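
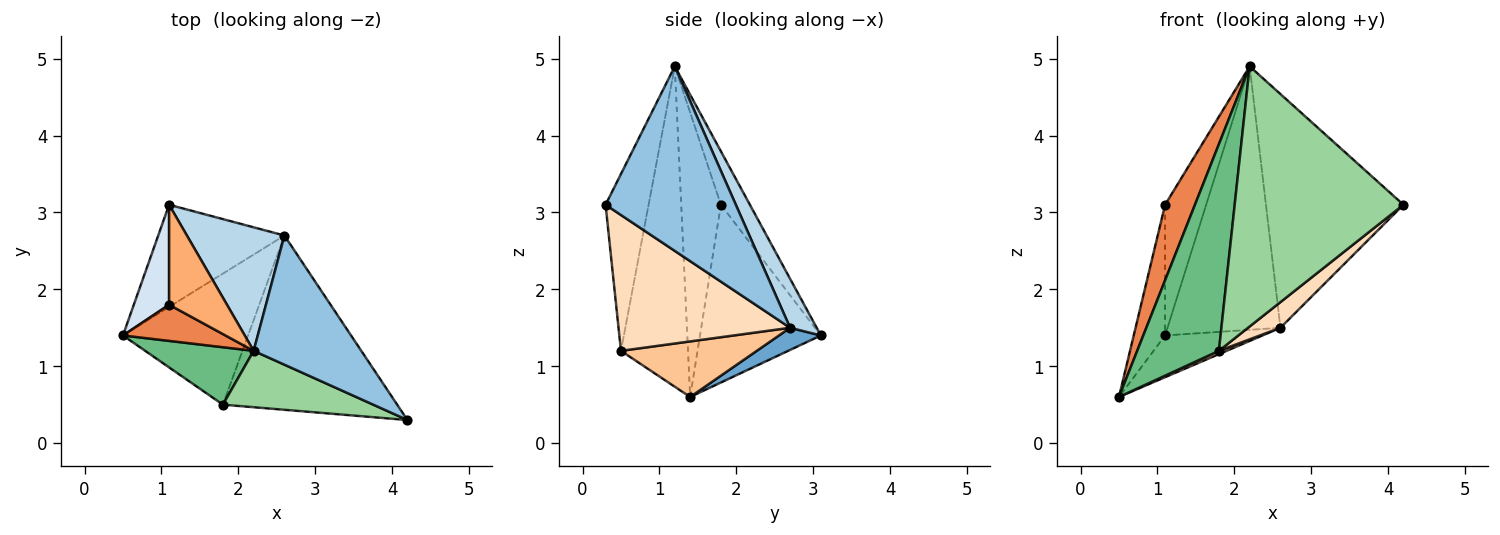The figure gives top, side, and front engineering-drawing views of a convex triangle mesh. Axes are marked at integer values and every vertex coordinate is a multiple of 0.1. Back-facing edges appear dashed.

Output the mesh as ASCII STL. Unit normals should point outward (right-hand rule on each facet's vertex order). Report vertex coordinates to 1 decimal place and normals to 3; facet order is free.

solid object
 facet normal 0.160 0.373 -0.914
  outer loop
   vertex 2.6 2.7 1.5
   vertex 0.5 1.4 0.6
   vertex 1.1 3.1 1.4
  endloop
 endfacet
 facet normal 0.638 0.674 0.372
  outer loop
   vertex 2.6 2.7 1.5
   vertex 2.2 1.2 4.9
   vertex 4.2 0.3 3.1
  endloop
 endfacet
 facet normal 0.208 0.886 0.415
  outer loop
   vertex 2.6 2.7 1.5
   vertex 1.1 3.1 1.4
   vertex 2.2 1.2 4.9
  endloop
 endfacet
 facet normal -0.951 0.247 0.189
  outer loop
   vertex 1.1 1.8 3.1
   vertex 1.1 3.1 1.4
   vertex 0.5 1.4 0.6
  endloop
 endfacet
 facet normal -0.768 -0.578 0.277
  outer loop
   vertex 1.1 1.8 3.1
   vertex 0.5 1.4 0.6
   vertex 2.2 1.2 4.9
  endloop
 endfacet
 facet normal -0.489 0.693 0.530
  outer loop
   vertex 1.1 1.8 3.1
   vertex 2.2 1.2 4.9
   vertex 1.1 3.1 1.4
  endloop
 endfacet
 facet normal 0.406 -0.023 -0.914
  outer loop
   vertex 1.8 0.5 1.2
   vertex 0.5 1.4 0.6
   vertex 2.6 2.7 1.5
  endloop
 endfacet
 facet normal 0.611 -0.115 -0.783
  outer loop
   vertex 1.8 0.5 1.2
   vertex 2.6 2.7 1.5
   vertex 4.2 0.3 3.1
  endloop
 endfacet
 facet normal -0.620 -0.756 0.210
  outer loop
   vertex 1.8 0.5 1.2
   vertex 2.2 1.2 4.9
   vertex 0.5 1.4 0.6
  endloop
 endfacet
 facet normal -0.242 -0.948 0.206
  outer loop
   vertex 1.8 0.5 1.2
   vertex 4.2 0.3 3.1
   vertex 2.2 1.2 4.9
  endloop
 endfacet
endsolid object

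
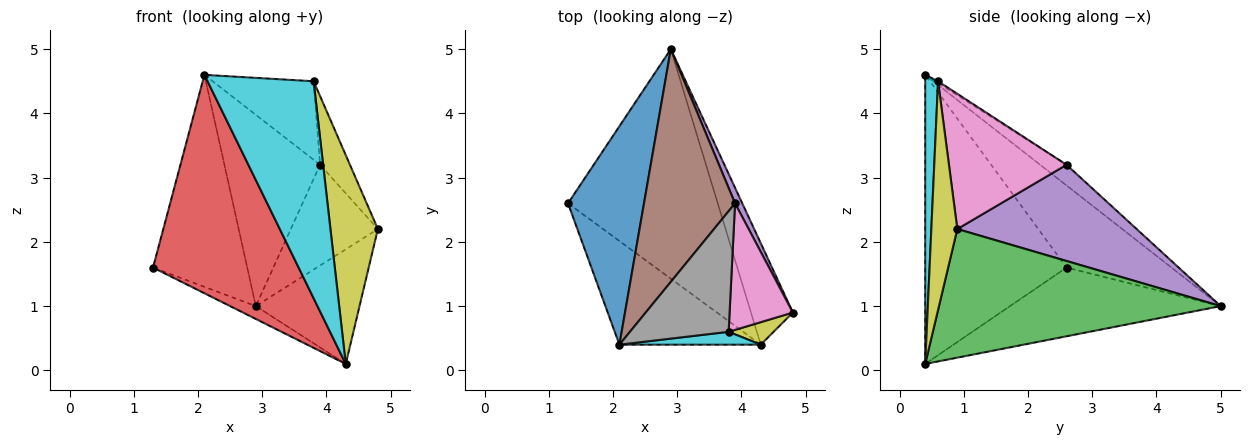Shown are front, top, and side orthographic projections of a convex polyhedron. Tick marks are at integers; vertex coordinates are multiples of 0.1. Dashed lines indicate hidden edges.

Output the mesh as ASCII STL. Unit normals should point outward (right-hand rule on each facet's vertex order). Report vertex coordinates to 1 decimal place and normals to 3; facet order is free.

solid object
 facet normal -0.613 0.550 0.567
  outer loop
   vertex 2.1 0.4 4.6
   vertex 2.9 5.0 1.0
   vertex 1.3 2.6 1.6
  endloop
 endfacet
 facet normal -0.417 0.051 -0.908
  outer loop
   vertex 4.3 0.4 0.1
   vertex 1.3 2.6 1.6
   vertex 2.9 5.0 1.0
  endloop
 endfacet
 facet normal 0.897 0.330 -0.292
  outer loop
   vertex 4.3 0.4 0.1
   vertex 2.9 5.0 1.0
   vertex 4.8 0.9 2.2
  endloop
 endfacet
 facet normal -0.659 -0.679 -0.322
  outer loop
   vertex 4.3 0.4 0.1
   vertex 2.1 0.4 4.6
   vertex 1.3 2.6 1.6
  endloop
 endfacet
 facet normal 0.898 0.436 0.067
  outer loop
   vertex 3.9 2.6 3.2
   vertex 4.8 0.9 2.2
   vertex 2.9 5.0 1.0
  endloop
 endfacet
 facet normal -0.173 0.625 0.761
  outer loop
   vertex 3.9 2.6 3.2
   vertex 2.9 5.0 1.0
   vertex 2.1 0.4 4.6
  endloop
 endfacet
 facet normal 0.883 0.224 0.413
  outer loop
   vertex 3.8 0.6 4.5
   vertex 4.8 0.9 2.2
   vertex 3.9 2.6 3.2
  endloop
 endfacet
 facet normal -0.015 0.545 0.838
  outer loop
   vertex 3.8 0.6 4.5
   vertex 3.9 2.6 3.2
   vertex 2.1 0.4 4.6
  endloop
 endfacet
 facet normal 0.478 -0.873 0.094
  outer loop
   vertex 3.8 0.6 4.5
   vertex 4.3 0.4 0.1
   vertex 4.8 0.9 2.2
  endloop
 endfacet
 facet normal 0.120 -0.991 0.059
  outer loop
   vertex 3.8 0.6 4.5
   vertex 2.1 0.4 4.6
   vertex 4.3 0.4 0.1
  endloop
 endfacet
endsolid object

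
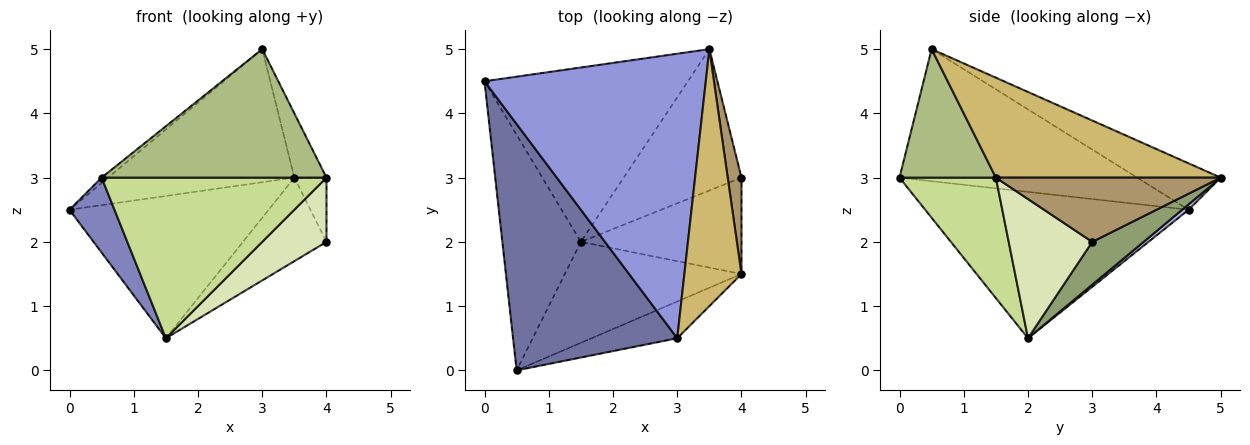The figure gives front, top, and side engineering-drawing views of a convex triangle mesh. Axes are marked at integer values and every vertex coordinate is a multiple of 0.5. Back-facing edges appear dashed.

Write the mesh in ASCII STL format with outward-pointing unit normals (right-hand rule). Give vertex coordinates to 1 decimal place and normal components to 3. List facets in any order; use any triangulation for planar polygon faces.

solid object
 facet normal -0.627 0.017 0.779
  outer loop
   vertex 3.0 0.5 5.0
   vertex 0.0 4.5 2.5
   vertex 0.5 0.0 3.0
  endloop
 endfacet
 facet normal -0.871 -0.149 -0.468
  outer loop
   vertex 1.5 2.0 0.5
   vertex 0.5 0.0 3.0
   vertex 0.0 4.5 2.5
  endloop
 endfacet
 facet normal -0.187 0.416 0.890
  outer loop
   vertex 3.5 5.0 3.0
   vertex 0.0 4.5 2.5
   vertex 3.0 0.5 5.0
  endloop
 endfacet
 facet normal 0.020 0.632 -0.775
  outer loop
   vertex 3.5 5.0 3.0
   vertex 1.5 2.0 0.5
   vertex 0.0 4.5 2.5
  endloop
 endfacet
 facet normal 0.299 0.485 -0.822
  outer loop
   vertex 3.5 5.0 3.0
   vertex 4.0 3.0 2.0
   vertex 1.5 2.0 0.5
  endloop
 endfacet
 facet normal 0.381 -0.889 -0.254
  outer loop
   vertex 4.0 1.5 3.0
   vertex 3.0 0.5 5.0
   vertex 0.5 0.0 3.0
  endloop
 endfacet
 facet normal 0.341 -0.796 -0.500
  outer loop
   vertex 4.0 1.5 3.0
   vertex 0.5 0.0 3.0
   vertex 1.5 2.0 0.5
  endloop
 endfacet
 facet normal 0.585 -0.450 -0.675
  outer loop
   vertex 4.0 1.5 3.0
   vertex 1.5 2.0 0.5
   vertex 4.0 3.0 2.0
  endloop
 endfacet
 facet normal 0.968 0.138 0.208
  outer loop
   vertex 4.0 1.5 3.0
   vertex 4.0 3.0 2.0
   vertex 3.5 5.0 3.0
  endloop
 endfacet
 facet normal 0.862 0.123 0.492
  outer loop
   vertex 4.0 1.5 3.0
   vertex 3.5 5.0 3.0
   vertex 3.0 0.5 5.0
  endloop
 endfacet
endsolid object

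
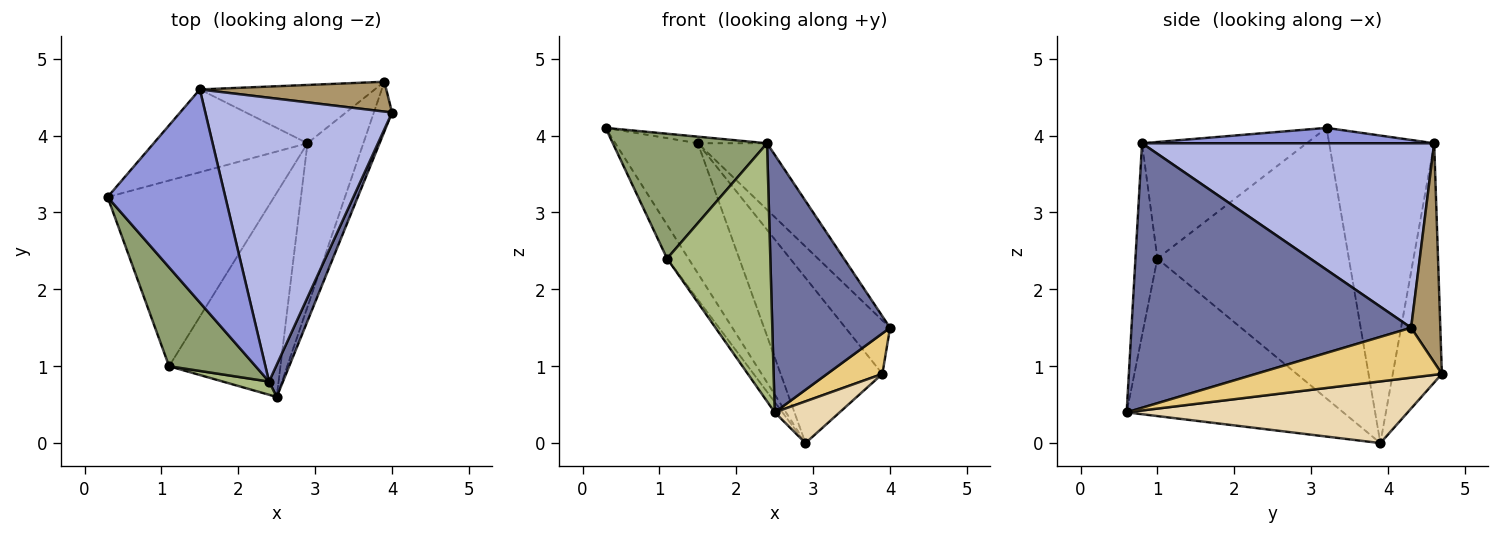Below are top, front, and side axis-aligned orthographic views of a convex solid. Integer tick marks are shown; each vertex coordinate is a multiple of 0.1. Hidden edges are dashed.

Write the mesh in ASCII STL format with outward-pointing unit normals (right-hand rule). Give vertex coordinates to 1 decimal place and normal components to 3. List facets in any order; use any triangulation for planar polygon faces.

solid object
 facet normal 0.921 -0.388 0.048
  outer loop
   vertex 2.4 0.8 3.9
   vertex 2.5 0.6 0.4
   vertex 4.0 4.3 1.5
  endloop
 endfacet
 facet normal -0.732 0.575 -0.366
  outer loop
   vertex 1.5 4.6 3.9
   vertex 2.9 3.9 0.0
   vertex 0.3 3.2 4.1
  endloop
 endfacet
 facet normal 0.129 0.031 0.991
  outer loop
   vertex 1.5 4.6 3.9
   vertex 0.3 3.2 4.1
   vertex 2.4 0.8 3.9
  endloop
 endfacet
 facet normal 0.693 0.164 0.702
  outer loop
   vertex 1.5 4.6 3.9
   vertex 2.4 0.8 3.9
   vertex 4.0 4.3 1.5
  endloop
 endfacet
 facet normal -0.642 -0.601 0.476
  outer loop
   vertex 1.1 1.0 2.4
   vertex 2.4 0.8 3.9
   vertex 0.3 3.2 4.1
  endloop
 endfacet
 facet normal -0.208 -0.977 0.050
  outer loop
   vertex 1.1 1.0 2.4
   vertex 2.5 0.6 0.4
   vertex 2.4 0.8 3.9
  endloop
 endfacet
 facet normal -0.848 0.095 -0.522
  outer loop
   vertex 1.1 1.0 2.4
   vertex 0.3 3.2 4.1
   vertex 2.9 3.9 0.0
  endloop
 endfacet
 facet normal -0.816 0.029 -0.577
  outer loop
   vertex 1.1 1.0 2.4
   vertex 2.9 3.9 0.0
   vertex 2.5 0.6 0.4
  endloop
 endfacet
 facet normal 0.497 0.758 0.423
  outer loop
   vertex 3.9 4.7 0.9
   vertex 1.5 4.6 3.9
   vertex 4.0 4.3 1.5
  endloop
 endfacet
 facet normal -0.414 0.858 -0.303
  outer loop
   vertex 3.9 4.7 0.9
   vertex 2.9 3.9 0.0
   vertex 1.5 4.6 3.9
  endloop
 endfacet
 facet normal 0.905 -0.269 -0.330
  outer loop
   vertex 3.9 4.7 0.9
   vertex 4.0 4.3 1.5
   vertex 2.5 0.6 0.4
  endloop
 endfacet
 facet normal 0.731 -0.169 -0.662
  outer loop
   vertex 3.9 4.7 0.9
   vertex 2.5 0.6 0.4
   vertex 2.9 3.9 0.0
  endloop
 endfacet
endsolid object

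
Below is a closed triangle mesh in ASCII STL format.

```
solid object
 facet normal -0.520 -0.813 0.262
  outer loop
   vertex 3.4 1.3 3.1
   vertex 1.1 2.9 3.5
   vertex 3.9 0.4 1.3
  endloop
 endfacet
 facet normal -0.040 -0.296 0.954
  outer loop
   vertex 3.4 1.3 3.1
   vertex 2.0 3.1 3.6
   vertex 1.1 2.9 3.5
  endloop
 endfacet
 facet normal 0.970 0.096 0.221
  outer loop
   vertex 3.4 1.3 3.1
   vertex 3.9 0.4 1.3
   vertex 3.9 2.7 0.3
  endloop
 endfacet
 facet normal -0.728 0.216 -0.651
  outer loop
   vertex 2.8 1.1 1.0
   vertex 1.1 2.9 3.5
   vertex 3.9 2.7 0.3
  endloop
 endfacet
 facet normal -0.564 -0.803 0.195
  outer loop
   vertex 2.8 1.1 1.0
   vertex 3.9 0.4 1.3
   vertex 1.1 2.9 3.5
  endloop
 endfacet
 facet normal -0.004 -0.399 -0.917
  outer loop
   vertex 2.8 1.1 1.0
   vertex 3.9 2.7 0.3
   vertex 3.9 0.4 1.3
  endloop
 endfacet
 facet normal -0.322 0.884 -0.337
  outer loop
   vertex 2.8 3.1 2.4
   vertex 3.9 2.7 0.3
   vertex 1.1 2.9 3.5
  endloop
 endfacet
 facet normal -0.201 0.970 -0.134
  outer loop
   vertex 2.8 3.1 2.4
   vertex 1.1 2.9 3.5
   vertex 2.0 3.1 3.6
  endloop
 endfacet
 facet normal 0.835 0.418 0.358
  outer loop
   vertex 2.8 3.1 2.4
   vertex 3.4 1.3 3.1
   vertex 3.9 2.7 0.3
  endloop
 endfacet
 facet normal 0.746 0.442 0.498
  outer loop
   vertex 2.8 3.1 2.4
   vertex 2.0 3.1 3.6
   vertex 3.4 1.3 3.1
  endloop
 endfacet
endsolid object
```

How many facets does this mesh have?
10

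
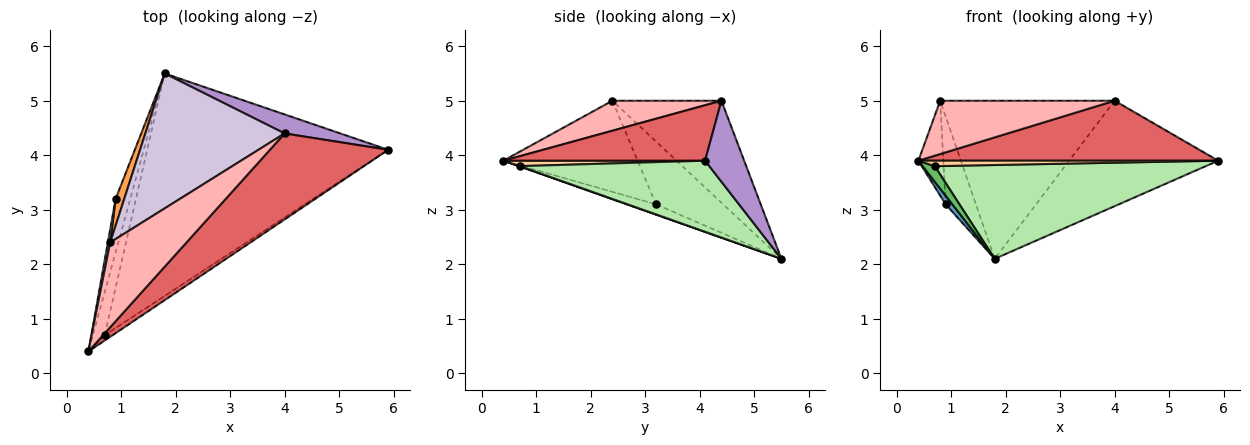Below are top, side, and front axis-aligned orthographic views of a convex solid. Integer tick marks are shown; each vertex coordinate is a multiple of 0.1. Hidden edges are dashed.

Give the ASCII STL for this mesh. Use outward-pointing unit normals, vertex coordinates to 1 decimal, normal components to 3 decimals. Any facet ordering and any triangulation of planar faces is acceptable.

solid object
 facet normal -0.569 -0.130 -0.812
  outer loop
   vertex 0.9 3.2 3.1
   vertex 1.8 5.5 2.1
   vertex 0.4 0.4 3.9
  endloop
 endfacet
 facet normal -0.983 0.183 0.025
  outer loop
   vertex 0.9 3.2 3.1
   vertex 0.4 0.4 3.9
   vertex 0.8 2.4 5.0
  endloop
 endfacet
 facet normal -0.905 0.408 0.124
  outer loop
   vertex 0.9 3.2 3.1
   vertex 0.8 2.4 5.0
   vertex 1.8 5.5 2.1
  endloop
 endfacet
 facet normal 0.433 -0.643 -0.632
  outer loop
   vertex 0.7 0.7 3.8
   vertex 5.9 4.1 3.9
   vertex 0.4 0.4 3.9
  endloop
 endfacet
 facet normal 0.025 -0.339 -0.940
  outer loop
   vertex 0.7 0.7 3.8
   vertex 0.4 0.4 3.9
   vertex 1.8 5.5 2.1
  endloop
 endfacet
 facet normal 0.262 -0.375 -0.889
  outer loop
   vertex 0.7 0.7 3.8
   vertex 1.8 5.5 2.1
   vertex 5.9 4.1 3.9
  endloop
 endfacet
 facet normal 0.359 -0.534 0.766
  outer loop
   vertex 4.0 4.4 5.0
   vertex 0.4 0.4 3.9
   vertex 5.9 4.1 3.9
  endloop
 endfacet
 facet normal 0.316 -0.505 0.803
  outer loop
   vertex 4.0 4.4 5.0
   vertex 0.8 2.4 5.0
   vertex 0.4 0.4 3.9
  endloop
 endfacet
 facet normal 0.250 0.953 0.172
  outer loop
   vertex 4.0 4.4 5.0
   vertex 5.9 4.1 3.9
   vertex 1.8 5.5 2.1
  endloop
 endfacet
 facet normal -0.429 0.687 0.586
  outer loop
   vertex 4.0 4.4 5.0
   vertex 1.8 5.5 2.1
   vertex 0.8 2.4 5.0
  endloop
 endfacet
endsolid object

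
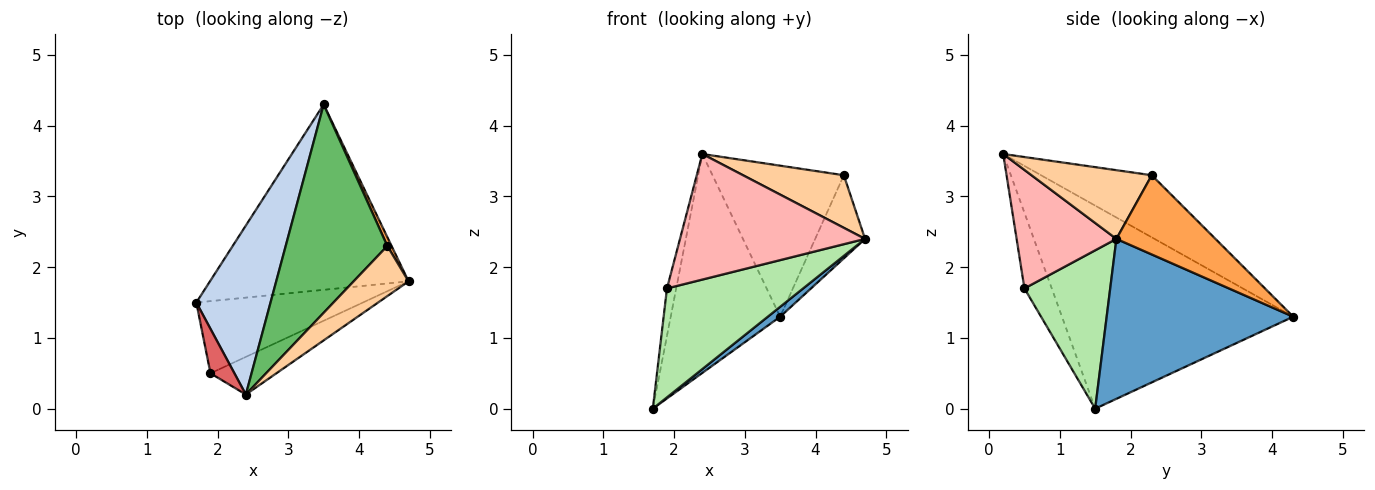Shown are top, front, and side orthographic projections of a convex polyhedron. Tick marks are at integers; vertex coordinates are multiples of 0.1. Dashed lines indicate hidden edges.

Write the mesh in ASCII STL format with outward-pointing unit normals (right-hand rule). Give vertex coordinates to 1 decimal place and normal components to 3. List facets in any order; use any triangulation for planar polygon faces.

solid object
 facet normal 0.627 -0.042 -0.778
  outer loop
   vertex 3.5 4.3 1.3
   vertex 4.7 1.8 2.4
   vertex 1.7 1.5 0.0
  endloop
 endfacet
 facet normal -0.858 0.406 0.314
  outer loop
   vertex 2.4 0.2 3.6
   vertex 3.5 4.3 1.3
   vertex 1.7 1.5 0.0
  endloop
 endfacet
 facet normal 0.892 0.449 0.048
  outer loop
   vertex 4.4 2.3 3.3
   vertex 4.7 1.8 2.4
   vertex 3.5 4.3 1.3
  endloop
 endfacet
 facet normal 0.654 -0.548 0.522
  outer loop
   vertex 4.4 2.3 3.3
   vertex 2.4 0.2 3.6
   vertex 4.7 1.8 2.4
  endloop
 endfacet
 facet normal -0.444 0.526 0.726
  outer loop
   vertex 4.4 2.3 3.3
   vertex 3.5 4.3 1.3
   vertex 2.4 0.2 3.6
  endloop
 endfacet
 facet normal 0.465 -0.738 -0.489
  outer loop
   vertex 1.9 0.5 1.7
   vertex 1.7 1.5 0.0
   vertex 4.7 1.8 2.4
  endloop
 endfacet
 facet normal -0.907 0.307 0.287
  outer loop
   vertex 1.9 0.5 1.7
   vertex 2.4 0.2 3.6
   vertex 1.7 1.5 0.0
  endloop
 endfacet
 facet normal 0.459 -0.851 -0.255
  outer loop
   vertex 1.9 0.5 1.7
   vertex 4.7 1.8 2.4
   vertex 2.4 0.2 3.6
  endloop
 endfacet
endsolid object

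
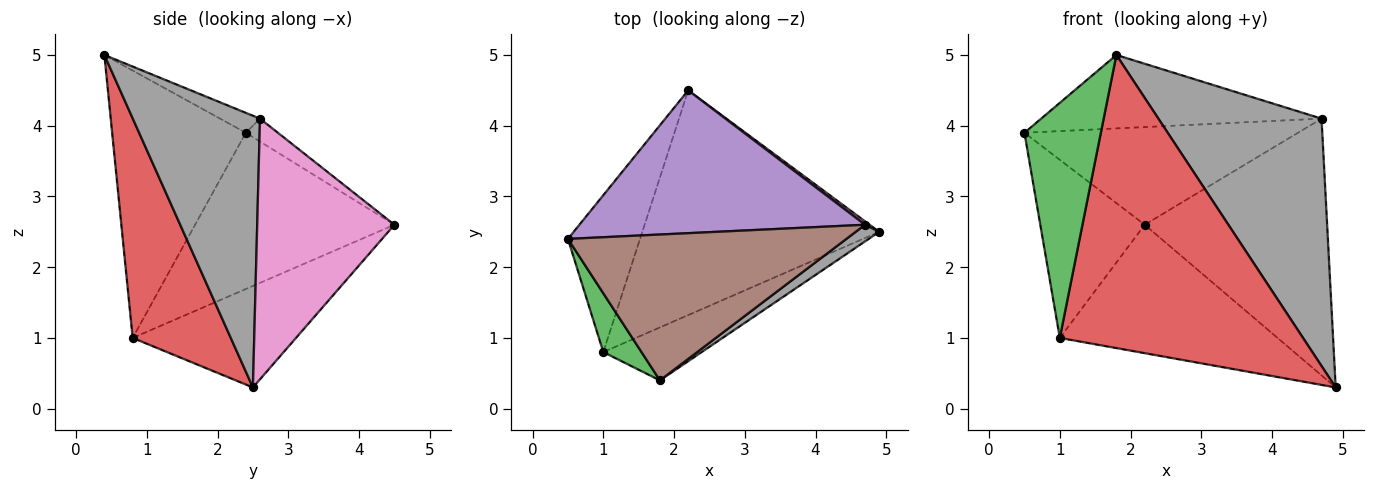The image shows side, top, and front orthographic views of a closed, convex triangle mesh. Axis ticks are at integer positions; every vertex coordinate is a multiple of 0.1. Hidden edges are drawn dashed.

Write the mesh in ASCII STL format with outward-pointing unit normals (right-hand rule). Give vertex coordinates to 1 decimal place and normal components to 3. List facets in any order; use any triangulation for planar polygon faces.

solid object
 facet normal -0.820 0.430 -0.378
  outer loop
   vertex 1.0 0.8 1.0
   vertex 0.5 2.4 3.9
   vertex 2.2 4.5 2.6
  endloop
 endfacet
 facet normal -0.349 0.465 -0.814
  outer loop
   vertex 1.0 0.8 1.0
   vertex 2.2 4.5 2.6
   vertex 4.9 2.5 0.3
  endloop
 endfacet
 facet normal -0.862 -0.492 0.123
  outer loop
   vertex 1.0 0.8 1.0
   vertex 1.8 0.4 5.0
   vertex 0.5 2.4 3.9
  endloop
 endfacet
 facet normal 0.369 -0.915 -0.165
  outer loop
   vertex 1.0 0.8 1.0
   vertex 4.9 2.5 0.3
   vertex 1.8 0.4 5.0
  endloop
 endfacet
 facet normal -0.066 0.563 0.824
  outer loop
   vertex 4.7 2.6 4.1
   vertex 2.2 4.5 2.6
   vertex 0.5 2.4 3.9
  endloop
 endfacet
 facet normal -0.064 0.449 0.891
  outer loop
   vertex 4.7 2.6 4.1
   vertex 0.5 2.4 3.9
   vertex 1.8 0.4 5.0
  endloop
 endfacet
 facet normal 0.601 0.799 0.011
  outer loop
   vertex 4.7 2.6 4.1
   vertex 4.9 2.5 0.3
   vertex 2.2 4.5 2.6
  endloop
 endfacet
 facet normal 0.614 -0.788 0.053
  outer loop
   vertex 4.7 2.6 4.1
   vertex 1.8 0.4 5.0
   vertex 4.9 2.5 0.3
  endloop
 endfacet
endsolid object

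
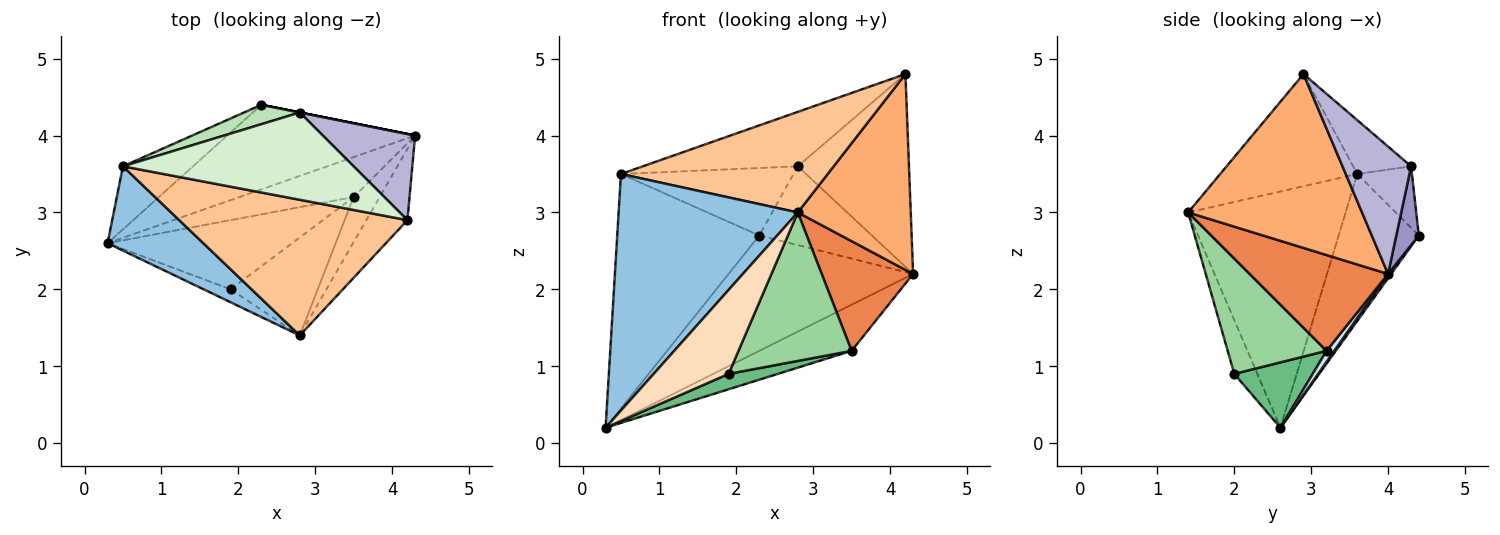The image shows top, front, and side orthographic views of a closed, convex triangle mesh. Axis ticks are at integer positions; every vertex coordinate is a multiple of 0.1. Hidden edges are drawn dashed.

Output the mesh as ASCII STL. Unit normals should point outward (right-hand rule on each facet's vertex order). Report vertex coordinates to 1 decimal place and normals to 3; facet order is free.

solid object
 facet normal 0.013 0.806 -0.591
  outer loop
   vertex 2.3 4.4 2.7
   vertex 4.3 4.0 2.2
   vertex 0.3 2.6 0.2
  endloop
 endfacet
 facet normal -0.638 -0.726 0.259
  outer loop
   vertex 0.5 3.6 3.5
   vertex 0.3 2.6 0.2
   vertex 2.8 1.4 3.0
  endloop
 endfacet
 facet normal -0.478 0.848 -0.228
  outer loop
   vertex 0.5 3.6 3.5
   vertex 2.3 4.4 2.7
   vertex 0.3 2.6 0.2
  endloop
 endfacet
 facet normal 0.063 0.754 -0.654
  outer loop
   vertex 3.5 3.2 1.2
   vertex 0.3 2.6 0.2
   vertex 4.3 4.0 2.2
  endloop
 endfacet
 facet normal 0.814 -0.537 -0.221
  outer loop
   vertex 3.5 3.2 1.2
   vertex 4.3 4.0 2.2
   vertex 2.8 1.4 3.0
  endloop
 endfacet
 facet normal 0.823 -0.534 -0.194
  outer loop
   vertex 4.2 2.9 4.8
   vertex 2.8 1.4 3.0
   vertex 4.3 4.0 2.2
  endloop
 endfacet
 facet normal -0.367 -0.554 0.747
  outer loop
   vertex 4.2 2.9 4.8
   vertex 0.5 3.6 3.5
   vertex 2.8 1.4 3.0
  endloop
 endfacet
 facet normal -0.291 -0.946 -0.145
  outer loop
   vertex 1.9 2.0 0.9
   vertex 2.8 1.4 3.0
   vertex 0.3 2.6 0.2
  endloop
 endfacet
 facet normal 0.327 -0.205 -0.923
  outer loop
   vertex 1.9 2.0 0.9
   vertex 0.3 2.6 0.2
   vertex 3.5 3.2 1.2
  endloop
 endfacet
 facet normal 0.589 -0.674 -0.445
  outer loop
   vertex 1.9 2.0 0.9
   vertex 3.5 3.2 1.2
   vertex 2.8 1.4 3.0
  endloop
 endfacet
 facet normal -0.291 0.919 0.264
  outer loop
   vertex 2.8 4.3 3.6
   vertex 2.3 4.4 2.7
   vertex 0.5 3.6 3.5
  endloop
 endfacet
 facet normal -0.194 0.519 0.832
  outer loop
   vertex 2.8 4.3 3.6
   vertex 0.5 3.6 3.5
   vertex 4.2 2.9 4.8
  endloop
 endfacet
 facet normal 0.196 0.981 0.000
  outer loop
   vertex 2.8 4.3 3.6
   vertex 4.3 4.0 2.2
   vertex 2.3 4.4 2.7
  endloop
 endfacet
 facet normal 0.491 0.795 0.355
  outer loop
   vertex 2.8 4.3 3.6
   vertex 4.2 2.9 4.8
   vertex 4.3 4.0 2.2
  endloop
 endfacet
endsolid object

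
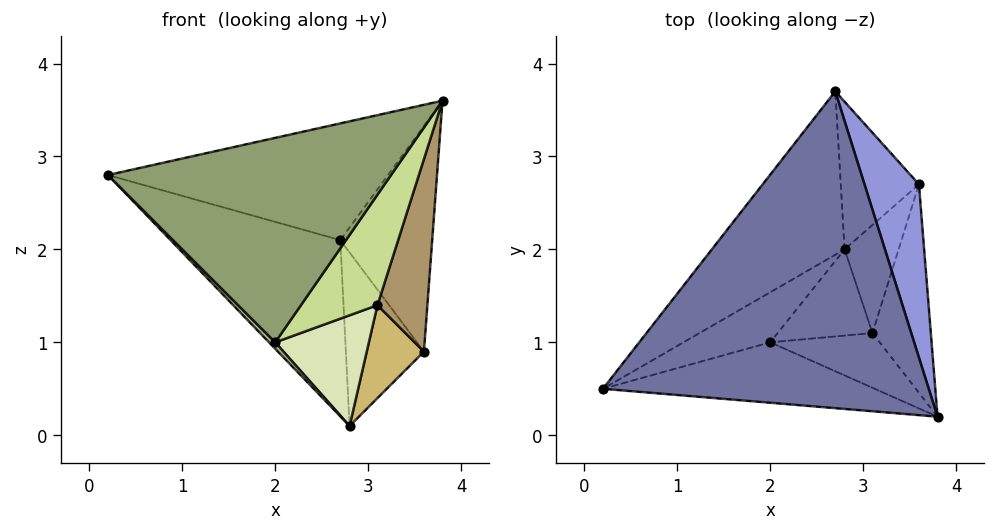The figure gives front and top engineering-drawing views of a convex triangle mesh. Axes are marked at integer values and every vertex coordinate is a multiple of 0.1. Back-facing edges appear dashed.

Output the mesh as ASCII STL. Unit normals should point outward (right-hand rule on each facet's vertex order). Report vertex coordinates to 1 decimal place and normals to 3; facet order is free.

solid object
 facet normal -0.177 0.340 0.924
  outer loop
   vertex 2.7 3.7 2.1
   vertex 0.2 0.5 2.8
   vertex 3.8 0.2 3.6
  endloop
 endfacet
 facet normal -0.749 0.486 -0.451
  outer loop
   vertex 2.8 2.0 0.1
   vertex 0.2 0.5 2.8
   vertex 2.7 3.7 2.1
  endloop
 endfacet
 facet normal 0.861 0.403 0.310
  outer loop
   vertex 3.6 2.7 0.9
   vertex 2.7 3.7 2.1
   vertex 3.8 0.2 3.6
  endloop
 endfacet
 facet normal -0.018 0.761 -0.648
  outer loop
   vertex 3.6 2.7 0.9
   vertex 2.8 2.0 0.1
   vertex 2.7 3.7 2.1
  endloop
 endfacet
 facet normal -0.017 -0.959 -0.283
  outer loop
   vertex 2.0 1.0 1.0
   vertex 3.8 0.2 3.6
   vertex 0.2 0.5 2.8
  endloop
 endfacet
 facet normal -0.691 -0.092 -0.717
  outer loop
   vertex 2.0 1.0 1.0
   vertex 0.2 0.5 2.8
   vertex 2.8 2.0 0.1
  endloop
 endfacet
 facet normal 0.236 -0.871 -0.431
  outer loop
   vertex 3.1 1.1 1.4
   vertex 3.8 0.2 3.6
   vertex 2.0 1.0 1.0
  endloop
 endfacet
 facet normal 0.283 -0.757 -0.589
  outer loop
   vertex 3.1 1.1 1.4
   vertex 2.0 1.0 1.0
   vertex 2.8 2.0 0.1
  endloop
 endfacet
 facet normal 0.821 -0.388 -0.420
  outer loop
   vertex 3.1 1.1 1.4
   vertex 3.6 2.7 0.9
   vertex 3.8 0.2 3.6
  endloop
 endfacet
 facet normal 0.799 -0.392 -0.456
  outer loop
   vertex 3.1 1.1 1.4
   vertex 2.8 2.0 0.1
   vertex 3.6 2.7 0.9
  endloop
 endfacet
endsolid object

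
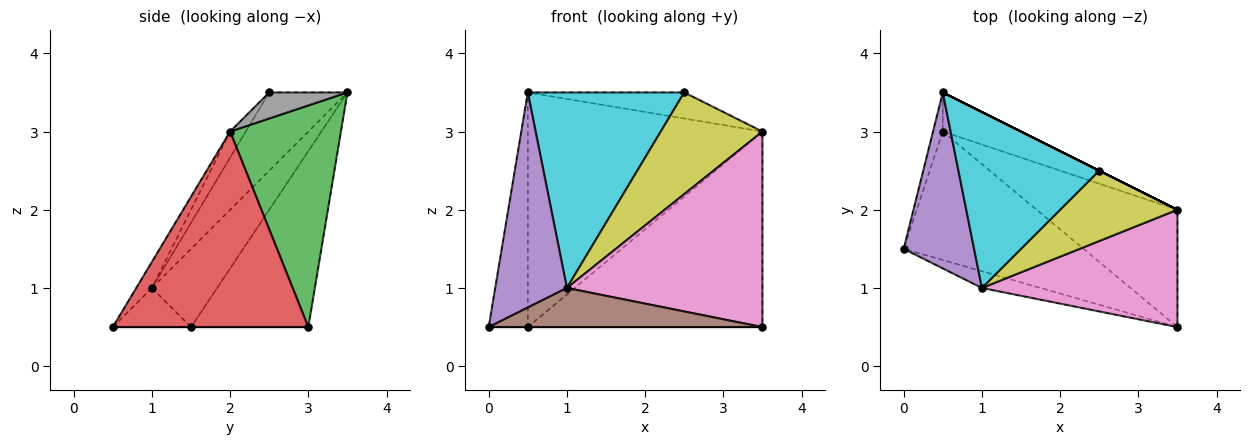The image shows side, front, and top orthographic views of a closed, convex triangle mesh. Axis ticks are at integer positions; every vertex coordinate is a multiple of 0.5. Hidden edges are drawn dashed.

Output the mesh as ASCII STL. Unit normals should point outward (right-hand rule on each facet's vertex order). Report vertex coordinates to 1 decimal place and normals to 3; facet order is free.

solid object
 facet normal -0.947 0.316 -0.053
  outer loop
   vertex 0.5 3.0 0.5
   vertex 0.0 1.5 0.5
   vertex 0.5 3.5 3.5
  endloop
 endfacet
 facet normal 0.000 0.000 -1.000
  outer loop
   vertex 0.5 3.0 0.5
   vertex 3.5 0.5 0.5
   vertex 0.0 1.5 0.5
  endloop
 endfacet
 facet normal 0.422 0.894 -0.149
  outer loop
   vertex 0.5 3.0 0.5
   vertex 0.5 3.5 3.5
   vertex 3.5 2.0 3.0
  endloop
 endfacet
 facet normal 0.581 0.698 -0.419
  outer loop
   vertex 0.5 3.0 0.5
   vertex 3.5 2.0 3.0
   vertex 3.5 0.5 0.5
  endloop
 endfacet
 facet normal -0.575 -0.633 0.518
  outer loop
   vertex 1.0 1.0 1.0
   vertex 0.5 3.5 3.5
   vertex 0.0 1.5 0.5
  endloop
 endfacet
 facet normal -0.254 -0.889 -0.381
  outer loop
   vertex 1.0 1.0 1.0
   vertex 0.0 1.5 0.5
   vertex 3.5 0.5 0.5
  endloop
 endfacet
 facet normal -0.068 -0.855 0.513
  outer loop
   vertex 1.0 1.0 1.0
   vertex 3.5 0.5 0.5
   vertex 3.5 2.0 3.0
  endloop
 endfacet
 facet normal 0.447 0.894 0.000
  outer loop
   vertex 2.5 2.5 3.5
   vertex 3.5 2.0 3.0
   vertex 0.5 3.5 3.5
  endloop
 endfacet
 facet normal -0.125 -0.816 0.565
  outer loop
   vertex 2.5 2.5 3.5
   vertex 1.0 1.0 1.0
   vertex 3.5 2.0 3.0
  endloop
 endfacet
 facet normal -0.348 -0.697 0.627
  outer loop
   vertex 2.5 2.5 3.5
   vertex 0.5 3.5 3.5
   vertex 1.0 1.0 1.0
  endloop
 endfacet
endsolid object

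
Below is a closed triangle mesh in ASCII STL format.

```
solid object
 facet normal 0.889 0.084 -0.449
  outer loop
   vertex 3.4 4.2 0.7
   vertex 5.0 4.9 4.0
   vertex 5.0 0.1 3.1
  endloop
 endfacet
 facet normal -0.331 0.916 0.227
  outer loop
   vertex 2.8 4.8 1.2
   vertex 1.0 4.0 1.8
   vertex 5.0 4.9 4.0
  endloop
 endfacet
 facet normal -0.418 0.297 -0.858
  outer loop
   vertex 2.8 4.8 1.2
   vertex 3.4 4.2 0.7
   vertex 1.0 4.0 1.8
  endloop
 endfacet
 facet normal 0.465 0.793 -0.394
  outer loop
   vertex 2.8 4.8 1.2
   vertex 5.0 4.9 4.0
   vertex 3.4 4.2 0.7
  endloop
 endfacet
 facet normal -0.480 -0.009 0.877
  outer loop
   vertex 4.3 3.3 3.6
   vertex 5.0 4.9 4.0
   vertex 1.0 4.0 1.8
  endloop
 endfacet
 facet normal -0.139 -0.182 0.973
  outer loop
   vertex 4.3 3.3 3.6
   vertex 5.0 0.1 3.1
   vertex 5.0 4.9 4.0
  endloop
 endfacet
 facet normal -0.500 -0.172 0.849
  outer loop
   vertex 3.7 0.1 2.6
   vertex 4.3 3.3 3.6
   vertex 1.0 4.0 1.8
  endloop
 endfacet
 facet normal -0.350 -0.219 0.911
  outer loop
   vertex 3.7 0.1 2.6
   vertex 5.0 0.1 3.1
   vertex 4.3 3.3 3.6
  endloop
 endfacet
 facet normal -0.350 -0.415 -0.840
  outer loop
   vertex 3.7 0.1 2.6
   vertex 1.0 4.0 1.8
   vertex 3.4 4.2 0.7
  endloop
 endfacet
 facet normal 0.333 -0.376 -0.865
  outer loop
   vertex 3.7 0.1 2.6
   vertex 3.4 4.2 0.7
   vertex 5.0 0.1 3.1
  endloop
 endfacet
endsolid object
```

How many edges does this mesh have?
15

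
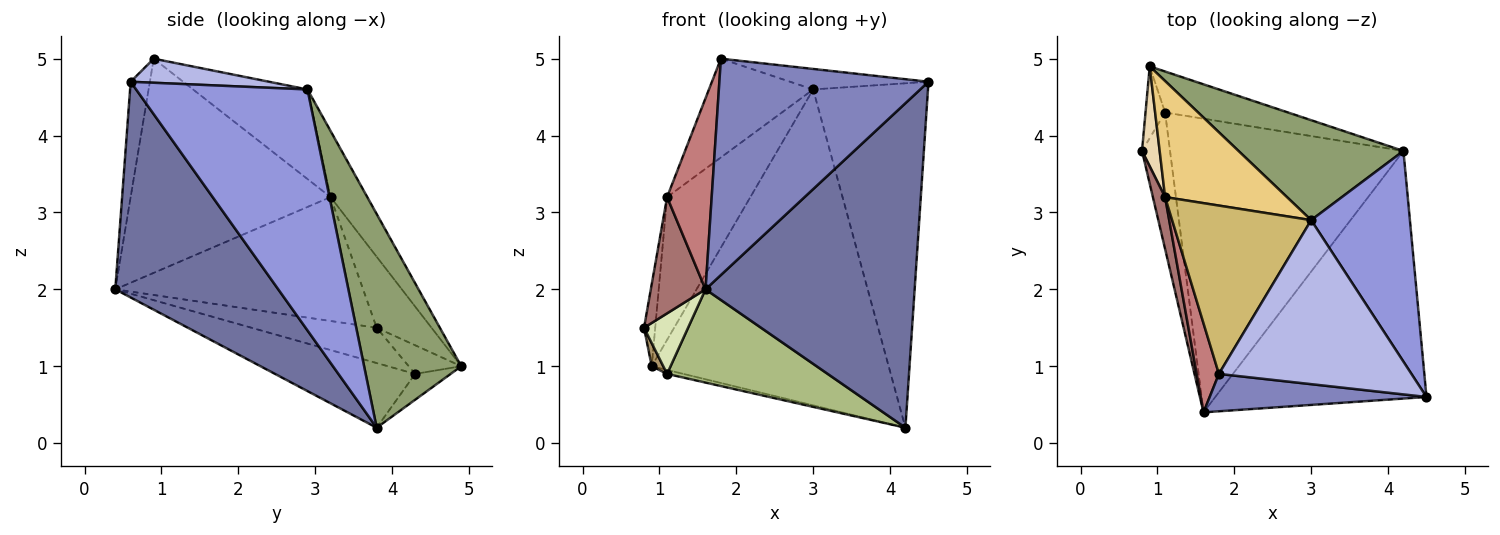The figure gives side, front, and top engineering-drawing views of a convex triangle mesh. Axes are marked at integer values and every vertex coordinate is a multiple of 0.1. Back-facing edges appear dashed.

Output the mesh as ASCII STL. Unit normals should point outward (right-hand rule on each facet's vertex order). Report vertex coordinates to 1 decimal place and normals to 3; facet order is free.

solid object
 facet normal 0.527 -0.676 -0.516
  outer loop
   vertex 1.6 0.4 2.0
   vertex 4.2 3.8 0.2
   vertex 4.5 0.6 4.7
  endloop
 endfacet
 facet normal -0.090 -0.981 0.170
  outer loop
   vertex 1.8 0.9 5.0
   vertex 1.6 0.4 2.0
   vertex 4.5 0.6 4.7
  endloop
 endfacet
 facet normal 0.786 0.527 0.322
  outer loop
   vertex 3.0 2.9 4.6
   vertex 4.5 0.6 4.7
   vertex 4.2 3.8 0.2
  endloop
 endfacet
 facet normal 0.123 0.123 0.985
  outer loop
   vertex 3.0 2.9 4.6
   vertex 1.8 0.9 5.0
   vertex 4.5 0.6 4.7
  endloop
 endfacet
 facet normal 0.364 0.888 0.281
  outer loop
   vertex 0.9 4.9 1.0
   vertex 3.0 2.9 4.6
   vertex 4.2 3.8 0.2
  endloop
 endfacet
 facet normal -0.255 -0.293 -0.922
  outer loop
   vertex 1.1 4.3 0.9
   vertex 4.2 3.8 0.2
   vertex 1.6 0.4 2.0
  endloop
 endfacet
 facet normal -0.205 0.094 -0.974
  outer loop
   vertex 1.1 4.3 0.9
   vertex 0.9 4.9 1.0
   vertex 4.2 3.8 0.2
  endloop
 endfacet
 facet normal -0.755 -0.266 -0.599
  outer loop
   vertex 1.1 4.3 0.9
   vertex 1.6 0.4 2.0
   vertex 0.8 3.8 1.5
  endloop
 endfacet
 facet normal -0.813 -0.178 -0.555
  outer loop
   vertex 1.1 4.3 0.9
   vertex 0.8 3.8 1.5
   vertex 0.9 4.9 1.0
  endloop
 endfacet
 facet normal -0.486 0.442 0.754
  outer loop
   vertex 1.1 3.2 3.2
   vertex 1.8 0.9 5.0
   vertex 3.0 2.9 4.6
  endloop
 endfacet
 facet normal -0.324 0.734 0.597
  outer loop
   vertex 1.1 3.2 3.2
   vertex 3.0 2.9 4.6
   vertex 0.9 4.9 1.0
  endloop
 endfacet
 facet normal -0.952 0.194 0.236
  outer loop
   vertex 1.1 3.2 3.2
   vertex 0.9 4.9 1.0
   vertex 0.8 3.8 1.5
  endloop
 endfacet
 facet normal -0.972 -0.215 0.096
  outer loop
   vertex 1.1 3.2 3.2
   vertex 0.8 3.8 1.5
   vertex 1.6 0.4 2.0
  endloop
 endfacet
 facet normal -0.971 -0.217 0.101
  outer loop
   vertex 1.1 3.2 3.2
   vertex 1.6 0.4 2.0
   vertex 1.8 0.9 5.0
  endloop
 endfacet
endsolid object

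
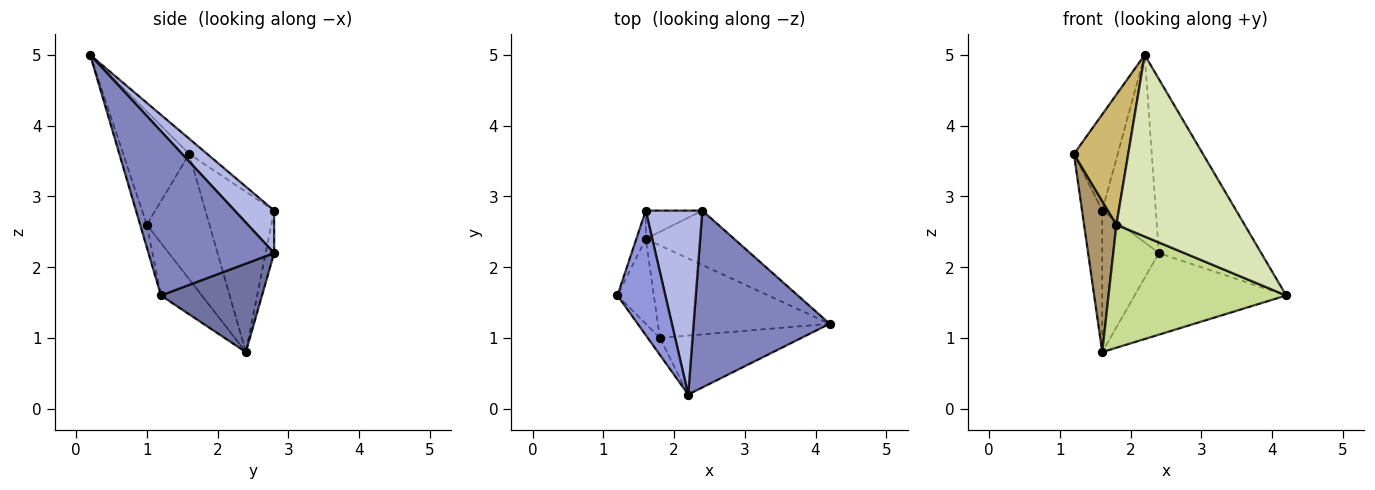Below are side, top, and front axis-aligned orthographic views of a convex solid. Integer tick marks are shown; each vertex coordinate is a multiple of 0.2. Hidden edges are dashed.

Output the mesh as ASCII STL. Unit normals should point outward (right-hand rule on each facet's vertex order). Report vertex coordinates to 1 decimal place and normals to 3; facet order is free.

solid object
 facet normal 0.485 0.728 -0.485
  outer loop
   vertex 1.6 2.4 0.8
   vertex 2.4 2.8 2.2
   vertex 4.2 1.2 1.6
  endloop
 endfacet
 facet normal 0.652 0.532 0.540
  outer loop
   vertex 2.2 0.2 5.0
   vertex 4.2 1.2 1.6
   vertex 2.4 2.8 2.2
  endloop
 endfacet
 facet normal -0.244 0.593 0.767
  outer loop
   vertex 1.6 2.8 2.8
   vertex 1.2 1.6 3.6
   vertex 2.2 0.2 5.0
  endloop
 endfacet
 facet normal 0.465 0.632 0.620
  outer loop
   vertex 1.6 2.8 2.8
   vertex 2.2 0.2 5.0
   vertex 2.4 2.8 2.2
  endloop
 endfacet
 facet normal -0.958 0.282 -0.056
  outer loop
   vertex 1.6 2.8 2.8
   vertex 1.6 2.4 0.8
   vertex 1.2 1.6 3.6
  endloop
 endfacet
 facet normal -0.146 0.970 -0.194
  outer loop
   vertex 1.6 2.8 2.8
   vertex 2.4 2.8 2.2
   vertex 1.6 2.4 0.8
  endloop
 endfacet
 facet normal -0.181 -0.786 -0.591
  outer loop
   vertex 1.8 1.0 2.6
   vertex 1.6 2.4 0.8
   vertex 4.2 1.2 1.6
  endloop
 endfacet
 facet normal -0.049 -0.950 -0.308
  outer loop
   vertex 1.8 1.0 2.6
   vertex 4.2 1.2 1.6
   vertex 2.2 0.2 5.0
  endloop
 endfacet
 facet normal -0.860 -0.444 -0.250
  outer loop
   vertex 1.8 1.0 2.6
   vertex 1.2 1.6 3.6
   vertex 1.6 2.4 0.8
  endloop
 endfacet
 facet normal -0.770 -0.633 -0.083
  outer loop
   vertex 1.8 1.0 2.6
   vertex 2.2 0.2 5.0
   vertex 1.2 1.6 3.6
  endloop
 endfacet
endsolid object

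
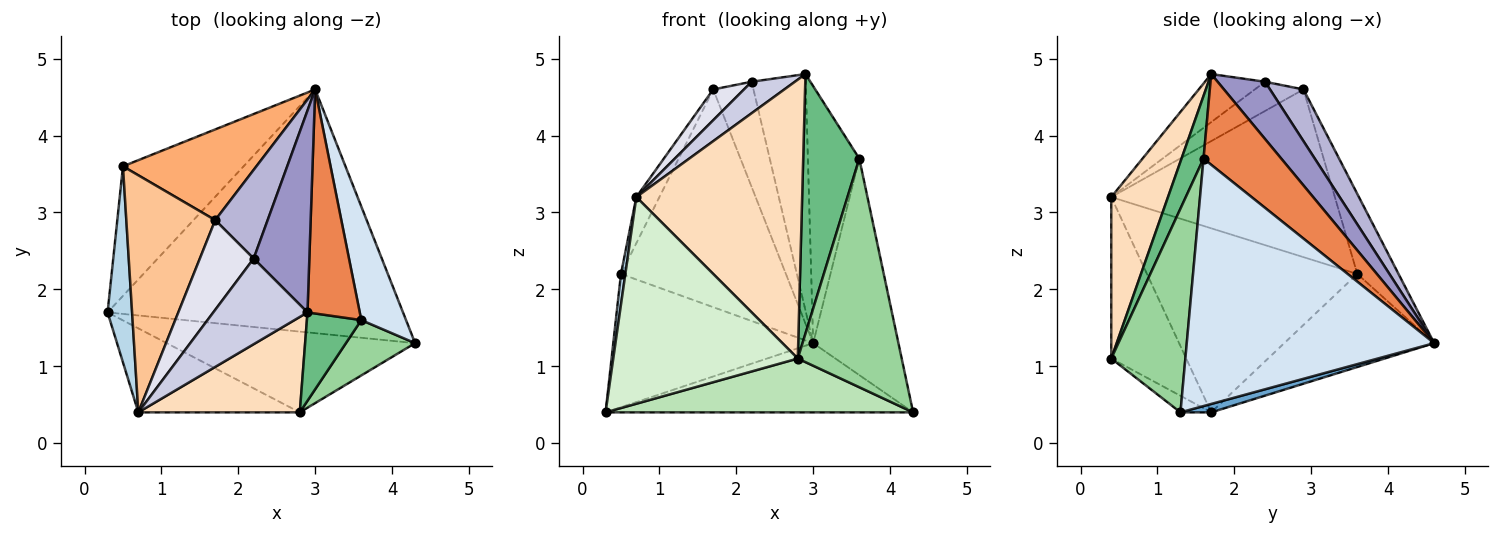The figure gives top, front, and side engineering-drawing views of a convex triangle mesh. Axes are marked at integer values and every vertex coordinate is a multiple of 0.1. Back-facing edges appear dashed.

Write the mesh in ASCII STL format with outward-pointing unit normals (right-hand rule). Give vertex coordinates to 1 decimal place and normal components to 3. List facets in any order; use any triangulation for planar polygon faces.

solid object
 facet normal 0.027 0.273 -0.962
  outer loop
   vertex 3.0 4.6 1.3
   vertex 4.3 1.3 0.4
   vertex 0.3 1.7 0.4
  endloop
 endfacet
 facet normal -0.474 0.631 -0.614
  outer loop
   vertex 0.5 3.6 2.2
   vertex 3.0 4.6 1.3
   vertex 0.3 1.7 0.4
  endloop
 endfacet
 facet normal -0.991 -0.021 0.132
  outer loop
   vertex 0.7 0.4 3.2
   vertex 0.5 3.6 2.2
   vertex 0.3 1.7 0.4
  endloop
 endfacet
 facet normal 0.932 0.321 0.168
  outer loop
   vertex 3.6 1.6 3.7
   vertex 4.3 1.3 0.4
   vertex 3.0 4.6 1.3
  endloop
 endfacet
 facet normal 0.752 0.497 0.433
  outer loop
   vertex 3.6 1.6 3.7
   vertex 3.0 4.6 1.3
   vertex 2.9 1.7 4.8
  endloop
 endfacet
 facet normal -0.225 0.899 0.375
  outer loop
   vertex 1.7 2.9 4.6
   vertex 3.0 4.6 1.3
   vertex 0.5 3.6 2.2
  endloop
 endfacet
 facet normal -0.880 0.091 0.466
  outer loop
   vertex 1.7 2.9 4.6
   vertex 0.5 3.6 2.2
   vertex 0.7 0.4 3.2
  endloop
 endfacet
 facet normal 0.308 -0.900 0.308
  outer loop
   vertex 2.8 0.4 1.1
   vertex 2.9 1.7 4.8
   vertex 0.7 0.4 3.2
  endloop
 endfacet
 facet normal 0.348 -0.887 0.302
  outer loop
   vertex 2.8 0.4 1.1
   vertex 3.6 1.6 3.7
   vertex 2.9 1.7 4.8
  endloop
 endfacet
 facet normal 0.570 -0.799 0.193
  outer loop
   vertex 2.8 0.4 1.1
   vertex 4.3 1.3 0.4
   vertex 3.6 1.6 3.7
  endloop
 endfacet
 facet normal -0.055 -0.554 -0.831
  outer loop
   vertex 2.8 0.4 1.1
   vertex 0.3 1.7 0.4
   vertex 4.3 1.3 0.4
  endloop
 endfacet
 facet normal -0.352 -0.867 -0.352
  outer loop
   vertex 2.8 0.4 1.1
   vertex 0.7 0.4 3.2
   vertex 0.3 1.7 0.4
  endloop
 endfacet
 facet normal 0.555 0.632 0.540
  outer loop
   vertex 2.2 2.4 4.7
   vertex 2.9 1.7 4.8
   vertex 3.0 4.6 1.3
  endloop
 endfacet
 facet normal 0.537 0.645 0.544
  outer loop
   vertex 2.2 2.4 4.7
   vertex 3.0 4.6 1.3
   vertex 1.7 2.9 4.6
  endloop
 endfacet
 facet normal -0.432 -0.311 0.847
  outer loop
   vertex 2.2 2.4 4.7
   vertex 0.7 0.4 3.2
   vertex 2.9 1.7 4.8
  endloop
 endfacet
 facet normal -0.457 -0.289 0.841
  outer loop
   vertex 2.2 2.4 4.7
   vertex 1.7 2.9 4.6
   vertex 0.7 0.4 3.2
  endloop
 endfacet
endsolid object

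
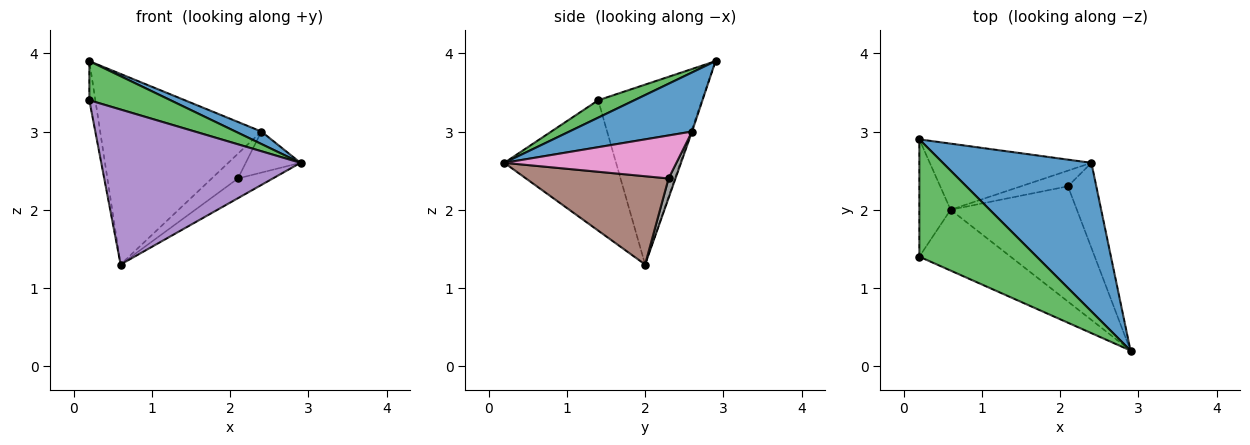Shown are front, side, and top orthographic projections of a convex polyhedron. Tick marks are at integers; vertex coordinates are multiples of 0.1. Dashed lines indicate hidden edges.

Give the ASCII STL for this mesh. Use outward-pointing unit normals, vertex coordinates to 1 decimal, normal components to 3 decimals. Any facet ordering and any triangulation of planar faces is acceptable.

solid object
 facet normal 0.368 -0.078 0.926
  outer loop
   vertex 2.4 2.6 3.0
   vertex 0.2 2.9 3.9
   vertex 2.9 0.2 2.6
  endloop
 endfacet
 facet normal -0.005 0.945 -0.328
  outer loop
   vertex 2.4 2.6 3.0
   vertex 0.6 2.0 1.3
   vertex 0.2 2.9 3.9
  endloop
 endfacet
 facet normal 0.139 -0.313 0.939
  outer loop
   vertex 0.2 1.4 3.4
   vertex 2.9 0.2 2.6
   vertex 0.2 2.9 3.9
  endloop
 endfacet
 facet normal -0.984 0.057 -0.171
  outer loop
   vertex 0.2 1.4 3.4
   vertex 0.2 2.9 3.9
   vertex 0.6 2.0 1.3
  endloop
 endfacet
 facet normal -0.463 -0.825 -0.324
  outer loop
   vertex 0.2 1.4 3.4
   vertex 0.6 2.0 1.3
   vertex 2.9 0.2 2.6
  endloop
 endfacet
 facet normal 0.567 0.139 -0.812
  outer loop
   vertex 2.1 2.3 2.4
   vertex 2.9 0.2 2.6
   vertex 0.6 2.0 1.3
  endloop
 endfacet
 facet normal 0.807 0.257 -0.532
  outer loop
   vertex 2.1 2.3 2.4
   vertex 2.4 2.6 3.0
   vertex 2.9 0.2 2.6
  endloop
 endfacet
 facet normal 0.217 0.825 -0.521
  outer loop
   vertex 2.1 2.3 2.4
   vertex 0.6 2.0 1.3
   vertex 2.4 2.6 3.0
  endloop
 endfacet
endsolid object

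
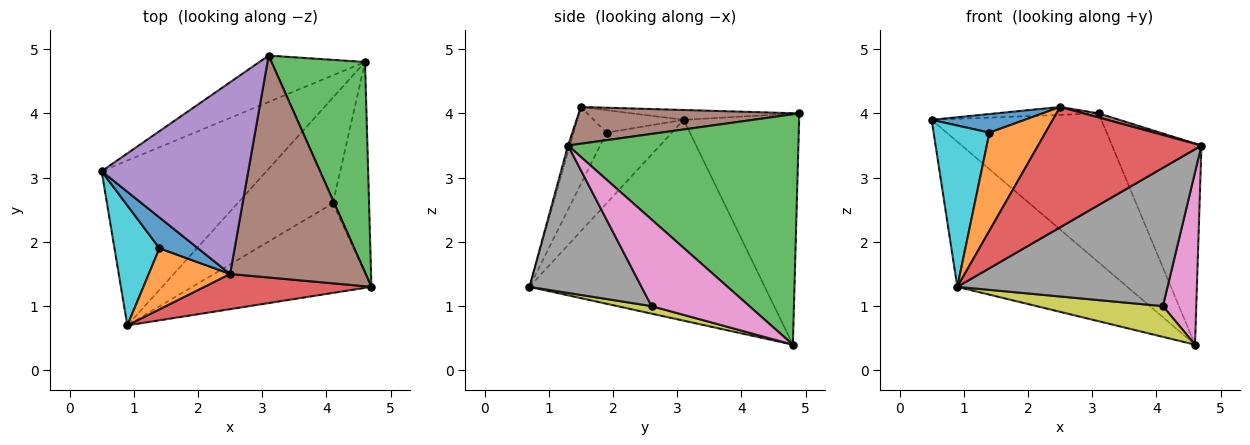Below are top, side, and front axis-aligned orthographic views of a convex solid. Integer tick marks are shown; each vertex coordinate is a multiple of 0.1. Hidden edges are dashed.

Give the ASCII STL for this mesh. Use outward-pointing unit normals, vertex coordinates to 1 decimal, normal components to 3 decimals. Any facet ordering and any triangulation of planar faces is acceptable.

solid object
 facet normal -0.675 0.488 -0.554
  outer loop
   vertex 0.9 0.7 1.3
   vertex 0.5 3.1 3.9
   vertex 4.6 4.8 0.4
  endloop
 endfacet
 facet normal -0.545 0.801 -0.249
  outer loop
   vertex 3.1 4.9 4.0
   vertex 4.6 4.8 0.4
   vertex 0.5 3.1 3.9
  endloop
 endfacet
 facet normal 0.872 0.338 0.354
  outer loop
   vertex 3.1 4.9 4.0
   vertex 4.7 1.3 3.5
   vertex 4.6 4.8 0.4
  endloop
 endfacet
 facet normal -0.011 -0.960 0.280
  outer loop
   vertex 2.5 1.5 4.1
   vertex 0.9 0.7 1.3
   vertex 4.7 1.3 3.5
  endloop
 endfacet
 facet normal -0.067 0.041 0.997
  outer loop
   vertex 2.5 1.5 4.1
   vertex 3.1 4.9 4.0
   vertex 0.5 3.1 3.9
  endloop
 endfacet
 facet normal 0.262 -0.018 0.965
  outer loop
   vertex 2.5 1.5 4.1
   vertex 4.7 1.3 3.5
   vertex 3.1 4.9 4.0
  endloop
 endfacet
 facet normal 0.880 -0.300 -0.367
  outer loop
   vertex 4.1 2.6 1.0
   vertex 4.6 4.8 0.4
   vertex 4.7 1.3 3.5
  endloop
 endfacet
 facet normal 0.408 -0.766 -0.496
  outer loop
   vertex 4.1 2.6 1.0
   vertex 4.7 1.3 3.5
   vertex 0.9 0.7 1.3
  endloop
 endfacet
 facet normal 0.075 -0.278 -0.958
  outer loop
   vertex 4.1 2.6 1.0
   vertex 0.9 0.7 1.3
   vertex 4.6 4.8 0.4
  endloop
 endfacet
 facet normal -0.684 -0.585 0.435
  outer loop
   vertex 1.4 1.9 3.7
   vertex 0.5 3.1 3.9
   vertex 0.9 0.7 1.3
  endloop
 endfacet
 facet normal -0.447 -0.463 0.766
  outer loop
   vertex 1.4 1.9 3.7
   vertex 2.5 1.5 4.1
   vertex 0.5 3.1 3.9
  endloop
 endfacet
 facet normal -0.448 -0.759 0.473
  outer loop
   vertex 1.4 1.9 3.7
   vertex 0.9 0.7 1.3
   vertex 2.5 1.5 4.1
  endloop
 endfacet
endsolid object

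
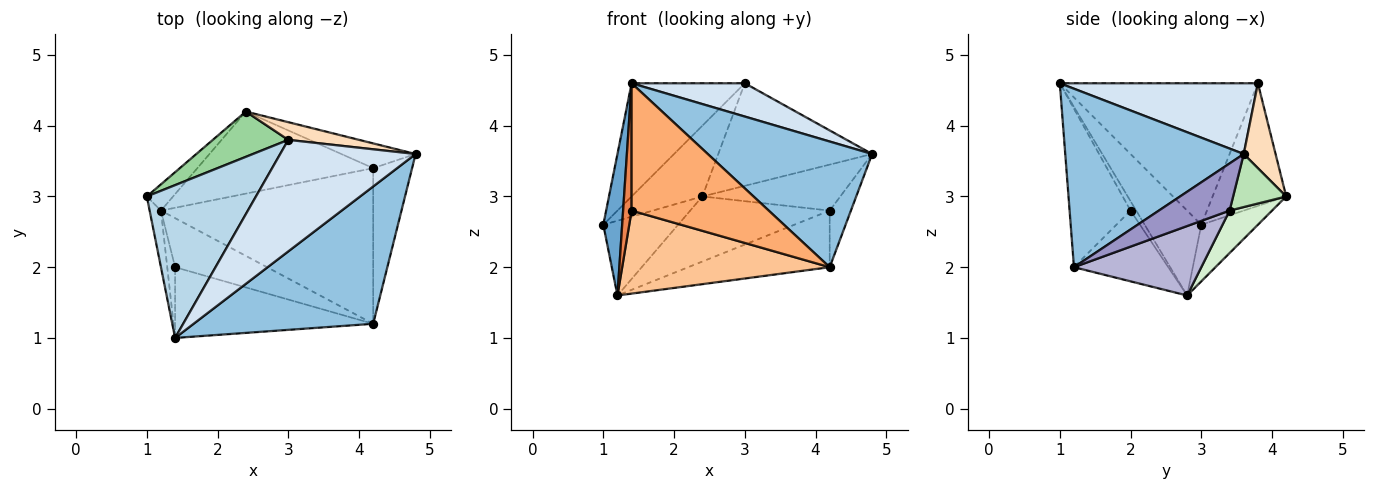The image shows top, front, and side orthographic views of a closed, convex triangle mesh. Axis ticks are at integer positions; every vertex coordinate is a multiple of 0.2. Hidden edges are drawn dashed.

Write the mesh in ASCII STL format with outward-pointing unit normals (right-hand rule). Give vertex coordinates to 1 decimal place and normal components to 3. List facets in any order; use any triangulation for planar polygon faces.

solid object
 facet normal -0.941 -0.314 -0.125
  outer loop
   vertex 1.2 2.8 1.6
   vertex 1.4 1.0 4.6
   vertex 1.0 3.0 2.6
  endloop
 endfacet
 facet normal 0.591 -0.544 0.595
  outer loop
   vertex 4.2 1.2 2.0
   vertex 4.8 3.6 3.6
   vertex 1.4 1.0 4.6
  endloop
 endfacet
 facet normal -0.721 0.412 0.556
  outer loop
   vertex 3.0 3.8 4.6
   vertex 1.0 3.0 2.6
   vertex 1.4 1.0 4.6
  endloop
 endfacet
 facet normal 0.448 -0.256 0.857
  outer loop
   vertex 3.0 3.8 4.6
   vertex 1.4 1.0 4.6
   vertex 4.8 3.6 3.6
  endloop
 endfacet
 facet normal -0.504 -0.755 -0.420
  outer loop
   vertex 1.4 2.0 2.8
   vertex 1.4 1.0 4.6
   vertex 1.2 2.8 1.6
  endloop
 endfacet
 facet normal -0.362 -0.815 -0.453
  outer loop
   vertex 1.4 2.0 2.8
   vertex 4.2 1.2 2.0
   vertex 1.4 1.0 4.6
  endloop
 endfacet
 facet normal -0.364 -0.802 -0.474
  outer loop
   vertex 1.4 2.0 2.8
   vertex 1.2 2.8 1.6
   vertex 4.2 1.2 2.0
  endloop
 endfacet
 facet normal 0.200 0.966 0.166
  outer loop
   vertex 2.4 4.2 3.0
   vertex 3.0 3.8 4.6
   vertex 4.8 3.6 3.6
  endloop
 endfacet
 facet normal -0.581 0.768 -0.270
  outer loop
   vertex 2.4 4.2 3.0
   vertex 1.2 2.8 1.6
   vertex 1.0 3.0 2.6
  endloop
 endfacet
 facet normal -0.659 0.634 0.405
  outer loop
   vertex 2.4 4.2 3.0
   vertex 1.0 3.0 2.6
   vertex 3.0 3.8 4.6
  endloop
 endfacet
 facet normal 0.321 0.834 -0.449
  outer loop
   vertex 4.2 3.4 2.8
   vertex 2.4 4.2 3.0
   vertex 4.8 3.6 3.6
  endloop
 endfacet
 facet normal 0.186 0.611 -0.770
  outer loop
   vertex 4.2 3.4 2.8
   vertex 1.2 2.8 1.6
   vertex 2.4 4.2 3.0
  endloop
 endfacet
 facet normal 0.752 0.225 -0.620
  outer loop
   vertex 4.2 3.4 2.8
   vertex 4.8 3.6 3.6
   vertex 4.2 1.2 2.0
  endloop
 endfacet
 facet normal 0.294 0.327 -0.898
  outer loop
   vertex 4.2 3.4 2.8
   vertex 4.2 1.2 2.0
   vertex 1.2 2.8 1.6
  endloop
 endfacet
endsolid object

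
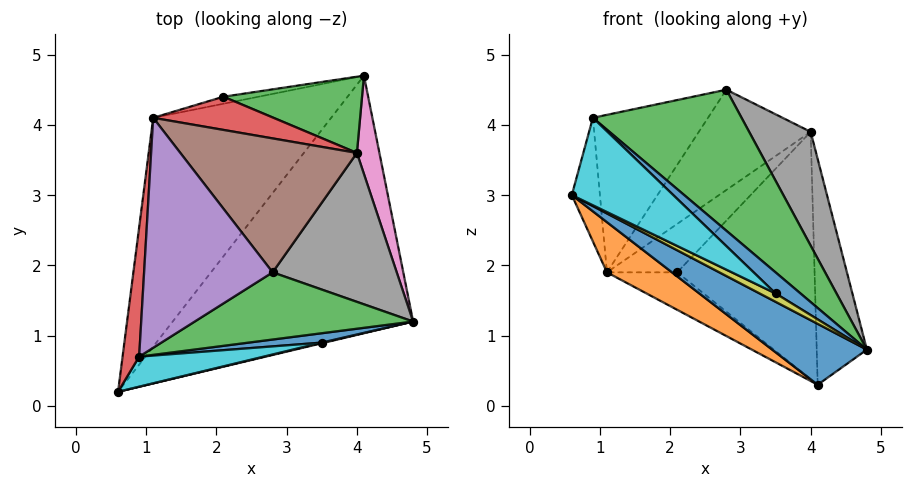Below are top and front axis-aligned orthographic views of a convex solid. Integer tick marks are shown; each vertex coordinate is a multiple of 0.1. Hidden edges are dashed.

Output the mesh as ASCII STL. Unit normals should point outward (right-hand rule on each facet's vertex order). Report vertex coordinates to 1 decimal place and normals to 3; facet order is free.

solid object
 facet normal -0.414 -0.209 -0.886
  outer loop
   vertex 4.1 4.7 0.3
   vertex 4.8 1.2 0.8
   vertex 0.6 0.2 3.0
  endloop
 endfacet
 facet normal -0.431 -0.193 -0.881
  outer loop
   vertex 1.1 4.1 1.9
   vertex 4.1 4.7 0.3
   vertex 0.6 0.2 3.0
  endloop
 endfacet
 facet normal 0.432 -0.814 0.388
  outer loop
   vertex 0.9 0.7 4.1
   vertex 4.8 1.2 0.8
   vertex 2.8 1.9 4.5
  endloop
 endfacet
 facet normal -0.967 0.176 0.184
  outer loop
   vertex 0.9 0.7 4.1
   vertex 1.1 4.1 1.9
   vertex 0.6 0.2 3.0
  endloop
 endfacet
 facet normal -0.469 0.499 0.729
  outer loop
   vertex 0.9 0.7 4.1
   vertex 2.8 1.9 4.5
   vertex 1.1 4.1 1.9
  endloop
 endfacet
 facet normal -0.409 0.547 0.730
  outer loop
   vertex 4.0 3.6 3.9
   vertex 1.1 4.1 1.9
   vertex 2.8 1.9 4.5
  endloop
 endfacet
 facet normal 0.974 0.208 0.091
  outer loop
   vertex 4.0 3.6 3.9
   vertex 4.8 1.2 0.8
   vertex 4.1 4.7 0.3
  endloop
 endfacet
 facet normal 0.783 -0.378 0.495
  outer loop
   vertex 4.0 3.6 3.9
   vertex 2.8 1.9 4.5
   vertex 4.8 1.2 0.8
  endloop
 endfacet
 facet normal 0.269 -0.960 0.077
  outer loop
   vertex 3.5 0.9 1.6
   vertex 0.6 0.2 3.0
   vertex 4.8 1.2 0.8
  endloop
 endfacet
 facet normal 0.359 -0.883 0.303
  outer loop
   vertex 3.5 0.9 1.6
   vertex 0.9 0.7 4.1
   vertex 0.6 0.2 3.0
  endloop
 endfacet
 facet normal 0.419 -0.830 0.369
  outer loop
   vertex 3.5 0.9 1.6
   vertex 4.8 1.2 0.8
   vertex 0.9 0.7 4.1
  endloop
 endfacet
 facet normal -0.283 0.943 -0.177
  outer loop
   vertex 2.1 4.4 1.9
   vertex 4.1 4.7 0.3
   vertex 1.1 4.1 1.9
  endloop
 endfacet
 facet normal 0.092 0.952 0.293
  outer loop
   vertex 2.1 4.4 1.9
   vertex 4.0 3.6 3.9
   vertex 4.1 4.7 0.3
  endloop
 endfacet
 facet normal -0.240 0.801 0.549
  outer loop
   vertex 2.1 4.4 1.9
   vertex 1.1 4.1 1.9
   vertex 4.0 3.6 3.9
  endloop
 endfacet
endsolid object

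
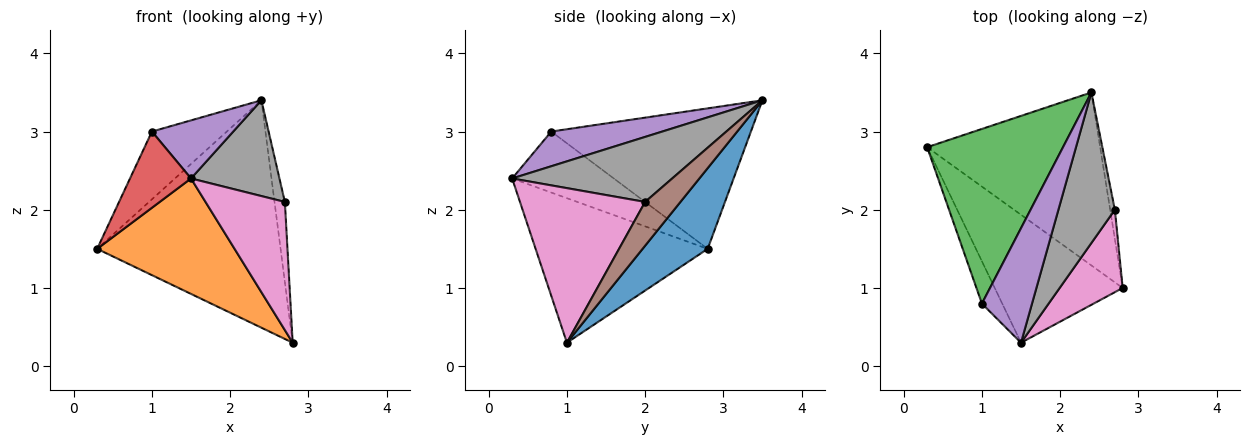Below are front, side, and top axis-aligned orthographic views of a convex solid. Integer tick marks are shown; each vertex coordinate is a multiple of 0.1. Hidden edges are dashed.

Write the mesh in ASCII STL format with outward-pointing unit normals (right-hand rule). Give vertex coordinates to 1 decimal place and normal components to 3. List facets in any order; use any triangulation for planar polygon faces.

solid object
 facet normal 0.272 0.766 -0.583
  outer loop
   vertex 2.4 3.5 3.4
   vertex 2.8 1.0 0.3
   vertex 0.3 2.8 1.5
  endloop
 endfacet
 facet normal -0.643 -0.513 -0.569
  outer loop
   vertex 1.5 0.3 2.4
   vertex 0.3 2.8 1.5
   vertex 2.8 1.0 0.3
  endloop
 endfacet
 facet normal -0.694 0.260 0.671
  outer loop
   vertex 1.0 0.8 3.0
   vertex 2.4 3.5 3.4
   vertex 0.3 2.8 1.5
  endloop
 endfacet
 facet normal -0.824 -0.495 -0.275
  outer loop
   vertex 1.0 0.8 3.0
   vertex 0.3 2.8 1.5
   vertex 1.5 0.3 2.4
  endloop
 endfacet
 facet normal 0.526 -0.385 0.759
  outer loop
   vertex 1.0 0.8 3.0
   vertex 1.5 0.3 2.4
   vertex 2.4 3.5 3.4
  endloop
 endfacet
 facet normal 0.955 0.280 -0.102
  outer loop
   vertex 2.7 2.0 2.1
   vertex 2.8 1.0 0.3
   vertex 2.4 3.5 3.4
  endloop
 endfacet
 facet normal 0.799 -0.506 0.326
  outer loop
   vertex 2.7 2.0 2.1
   vertex 1.5 0.3 2.4
   vertex 2.8 1.0 0.3
  endloop
 endfacet
 facet normal 0.697 -0.385 0.605
  outer loop
   vertex 2.7 2.0 2.1
   vertex 2.4 3.5 3.4
   vertex 1.5 0.3 2.4
  endloop
 endfacet
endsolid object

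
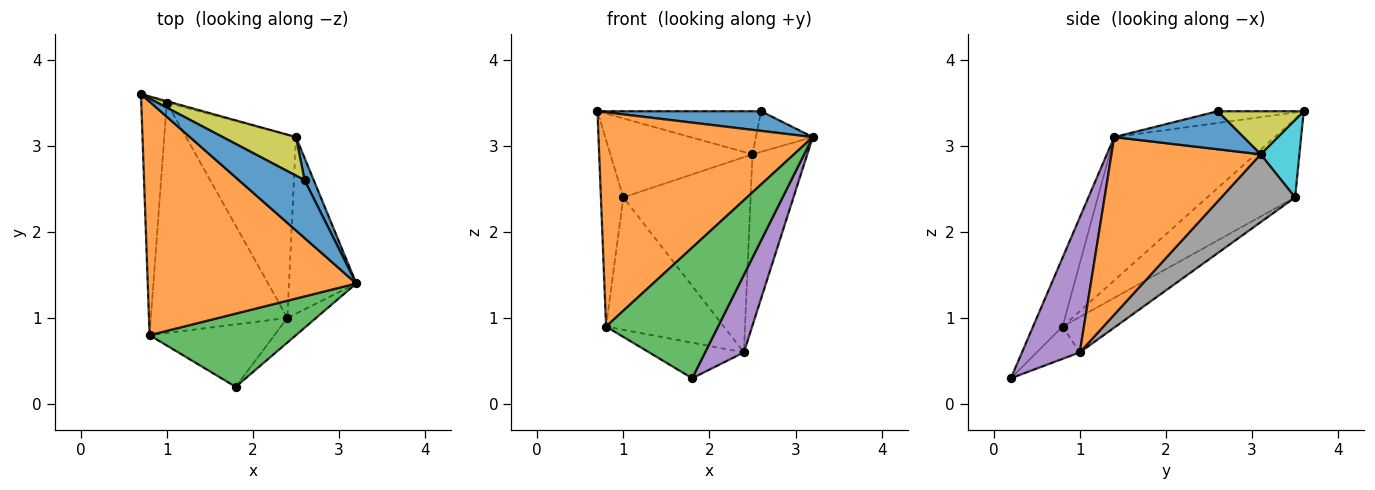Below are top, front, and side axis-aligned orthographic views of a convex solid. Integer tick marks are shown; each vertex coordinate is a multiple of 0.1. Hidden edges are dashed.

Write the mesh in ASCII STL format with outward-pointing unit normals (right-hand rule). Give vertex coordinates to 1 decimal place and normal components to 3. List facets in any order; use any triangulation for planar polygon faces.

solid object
 facet normal -0.167 -0.317 0.934
  outer loop
   vertex 2.6 2.6 3.4
   vertex 0.7 3.6 3.4
   vertex 3.2 1.4 3.1
  endloop
 endfacet
 facet normal -0.452 -0.603 0.657
  outer loop
   vertex 0.8 0.8 0.9
   vertex 3.2 1.4 3.1
   vertex 0.7 3.6 3.4
  endloop
 endfacet
 facet normal -0.224 -0.850 0.476
  outer loop
   vertex 0.8 0.8 0.9
   vertex 1.8 0.2 0.3
   vertex 3.2 1.4 3.1
  endloop
 endfacet
 facet normal -0.924 0.236 -0.301
  outer loop
   vertex 0.8 0.8 0.9
   vertex 0.7 3.6 3.4
   vertex 1.0 3.5 2.4
  endloop
 endfacet
 facet normal 0.818 -0.548 -0.174
  outer loop
   vertex 2.4 1.0 0.6
   vertex 3.2 1.4 3.1
   vertex 1.8 0.2 0.3
  endloop
 endfacet
 facet normal -0.219 0.482 -0.848
  outer loop
   vertex 2.4 1.0 0.6
   vertex 1.8 0.2 0.3
   vertex 0.8 0.8 0.9
  endloop
 endfacet
 facet normal -0.219 0.486 -0.846
  outer loop
   vertex 2.4 1.0 0.6
   vertex 0.8 0.8 0.9
   vertex 1.0 3.5 2.4
  endloop
 endfacet
 facet normal 0.389 0.672 -0.630
  outer loop
   vertex 2.5 3.1 2.9
   vertex 2.4 1.0 0.6
   vertex 1.0 3.5 2.4
  endloop
 endfacet
 facet normal 0.365 0.694 0.621
  outer loop
   vertex 2.5 3.1 2.9
   vertex 0.7 3.6 3.4
   vertex 2.6 2.6 3.4
  endloop
 endfacet
 facet normal 0.263 0.965 -0.018
  outer loop
   vertex 2.5 3.1 2.9
   vertex 1.0 3.5 2.4
   vertex 0.7 3.6 3.4
  endloop
 endfacet
 facet normal 0.894 0.393 0.215
  outer loop
   vertex 2.5 3.1 2.9
   vertex 2.6 2.6 3.4
   vertex 3.2 1.4 3.1
  endloop
 endfacet
 facet normal 0.884 0.325 -0.335
  outer loop
   vertex 2.5 3.1 2.9
   vertex 3.2 1.4 3.1
   vertex 2.4 1.0 0.6
  endloop
 endfacet
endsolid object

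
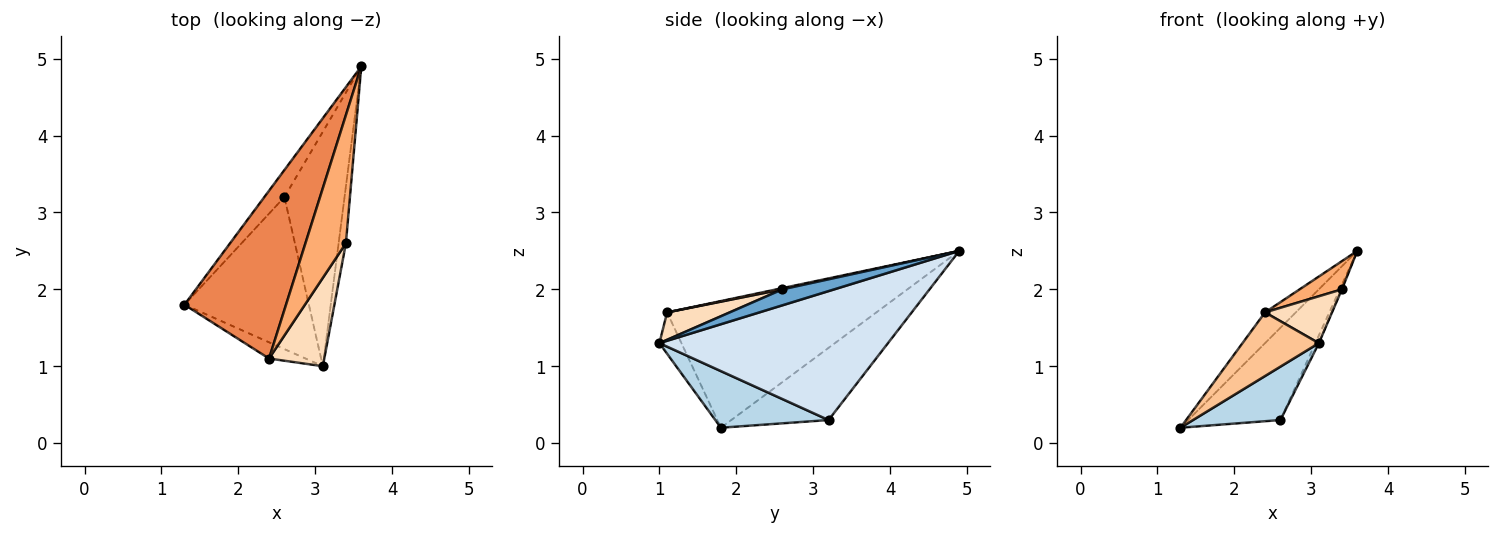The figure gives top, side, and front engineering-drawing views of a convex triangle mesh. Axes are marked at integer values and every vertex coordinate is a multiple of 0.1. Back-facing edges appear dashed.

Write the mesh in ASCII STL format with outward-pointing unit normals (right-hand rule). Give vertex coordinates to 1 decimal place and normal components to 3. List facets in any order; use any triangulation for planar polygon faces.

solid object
 facet normal 0.910 0.011 -0.415
  outer loop
   vertex 3.4 2.6 2.0
   vertex 3.1 1.0 1.3
   vertex 3.6 4.9 2.5
  endloop
 endfacet
 facet normal -0.711 0.675 -0.198
  outer loop
   vertex 2.6 3.2 0.3
   vertex 1.3 1.8 0.2
   vertex 3.6 4.9 2.5
  endloop
 endfacet
 facet normal 0.395 -0.304 -0.867
  outer loop
   vertex 2.6 3.2 0.3
   vertex 3.1 1.0 1.3
   vertex 1.3 1.8 0.2
  endloop
 endfacet
 facet normal 0.906 0.014 -0.423
  outer loop
   vertex 2.6 3.2 0.3
   vertex 3.6 4.9 2.5
   vertex 3.1 1.0 1.3
  endloop
 endfacet
 facet normal -0.775 0.114 0.622
  outer loop
   vertex 2.4 1.1 1.7
   vertex 3.6 4.9 2.5
   vertex 1.3 1.8 0.2
  endloop
 endfacet
 facet normal 0.029 -0.215 0.976
  outer loop
   vertex 2.4 1.1 1.7
   vertex 3.4 2.6 2.0
   vertex 3.6 4.9 2.5
  endloop
 endfacet
 facet normal -0.269 -0.933 -0.238
  outer loop
   vertex 2.4 1.1 1.7
   vertex 1.3 1.8 0.2
   vertex 3.1 1.0 1.3
  endloop
 endfacet
 facet normal 0.401 -0.429 0.809
  outer loop
   vertex 2.4 1.1 1.7
   vertex 3.1 1.0 1.3
   vertex 3.4 2.6 2.0
  endloop
 endfacet
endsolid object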